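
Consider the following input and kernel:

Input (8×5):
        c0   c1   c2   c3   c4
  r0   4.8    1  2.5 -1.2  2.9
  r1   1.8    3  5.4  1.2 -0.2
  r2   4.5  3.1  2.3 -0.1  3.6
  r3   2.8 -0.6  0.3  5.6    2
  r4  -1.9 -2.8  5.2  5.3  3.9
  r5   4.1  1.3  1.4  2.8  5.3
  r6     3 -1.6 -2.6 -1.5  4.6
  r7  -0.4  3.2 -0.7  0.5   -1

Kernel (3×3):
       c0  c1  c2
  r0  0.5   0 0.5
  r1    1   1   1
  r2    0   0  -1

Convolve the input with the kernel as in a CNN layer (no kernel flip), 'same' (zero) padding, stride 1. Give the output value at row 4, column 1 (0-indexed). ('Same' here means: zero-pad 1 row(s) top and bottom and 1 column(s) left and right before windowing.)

The receptive field on the zero-padded input at this output position is [2.8 -0.6 0.3 / -1.9 -2.8 5.2 / 4.1 1.3 1.4]. Elementwise product with the kernel and sum: 2.8·0.5 + 0.3·0.5 + -1.9·1 + -2.8·1 + 5.2·1 + 1.4·-1.

0.65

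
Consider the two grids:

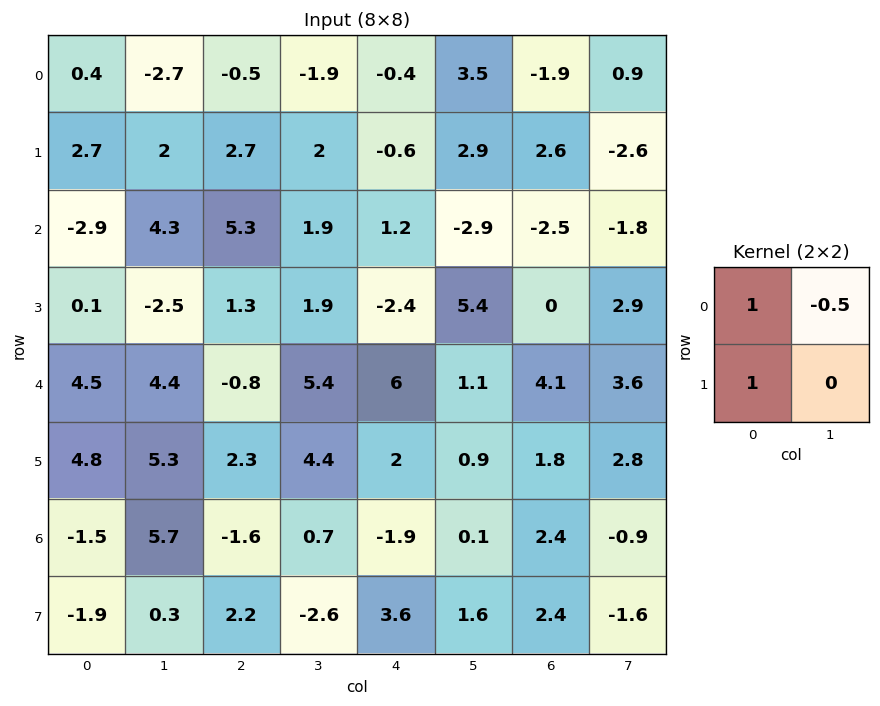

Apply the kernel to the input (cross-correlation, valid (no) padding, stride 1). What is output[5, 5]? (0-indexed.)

0.1

The receptive field on the input at this output position is [0.9 1.8 / 0.1 2.4]. Elementwise product with the kernel and sum: 0.9·1 + 1.8·-0.5 + 0.1·1.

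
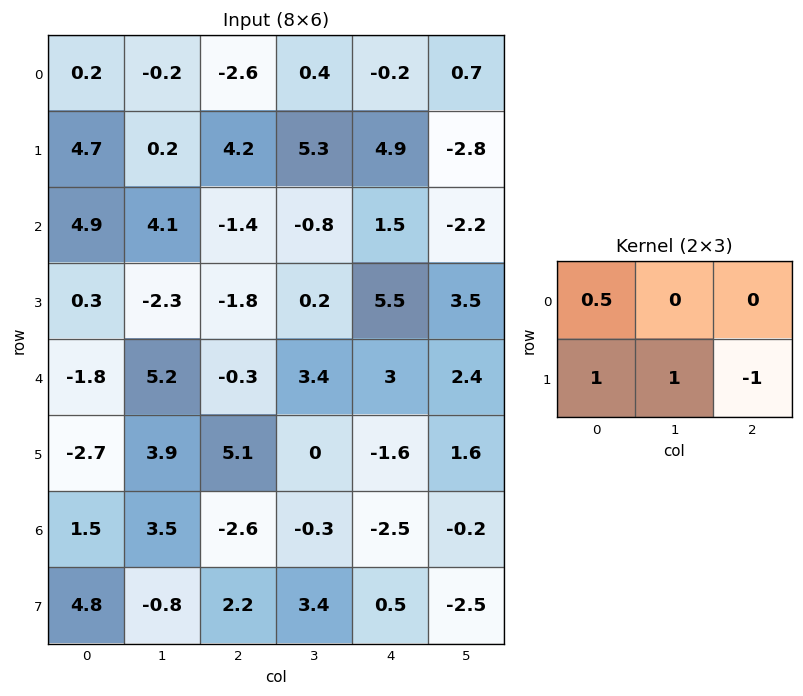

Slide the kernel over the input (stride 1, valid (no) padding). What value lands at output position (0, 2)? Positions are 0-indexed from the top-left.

The receptive field on the input at this output position is [-2.6 0.4 -0.2 / 4.2 5.3 4.9]. Elementwise product with the kernel and sum: -2.6·0.5 + 4.2·1 + 5.3·1 + 4.9·-1.

3.3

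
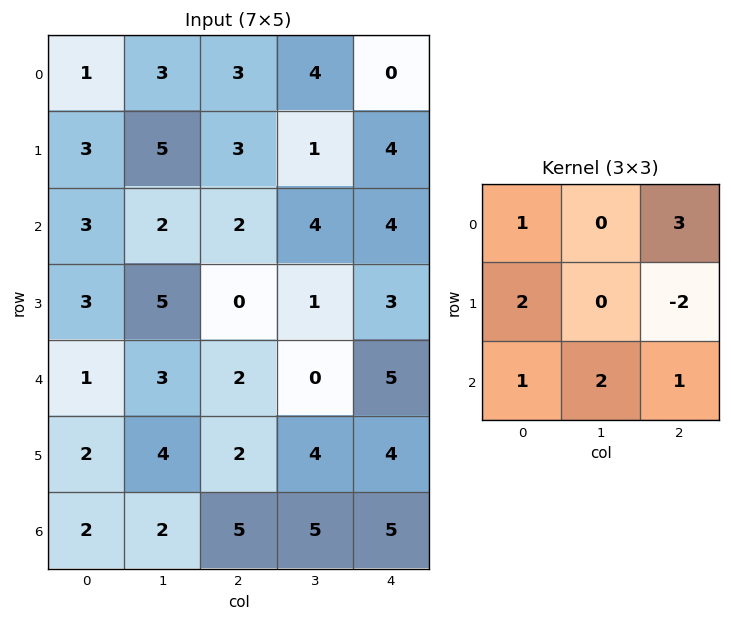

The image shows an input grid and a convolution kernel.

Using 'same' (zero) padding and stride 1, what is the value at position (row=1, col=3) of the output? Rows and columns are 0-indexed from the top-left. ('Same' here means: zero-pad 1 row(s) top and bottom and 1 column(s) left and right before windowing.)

The receptive field on the zero-padded input at this output position is [3 4 0 / 3 1 4 / 2 4 4]. Elementwise product with the kernel and sum: 3·1 + 0·3 + 3·2 + 4·-2 + 2·1 + 4·2 + 4·1.

15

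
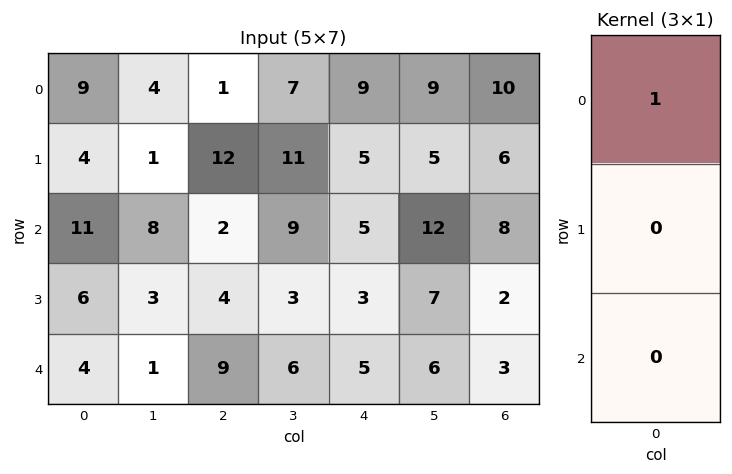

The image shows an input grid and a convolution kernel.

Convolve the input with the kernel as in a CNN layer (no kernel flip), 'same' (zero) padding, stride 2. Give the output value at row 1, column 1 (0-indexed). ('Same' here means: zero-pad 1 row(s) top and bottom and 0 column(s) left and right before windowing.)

12

The receptive field on the zero-padded input at this output position is [12 / 2 / 4]. Elementwise product with the kernel and sum: 12·1.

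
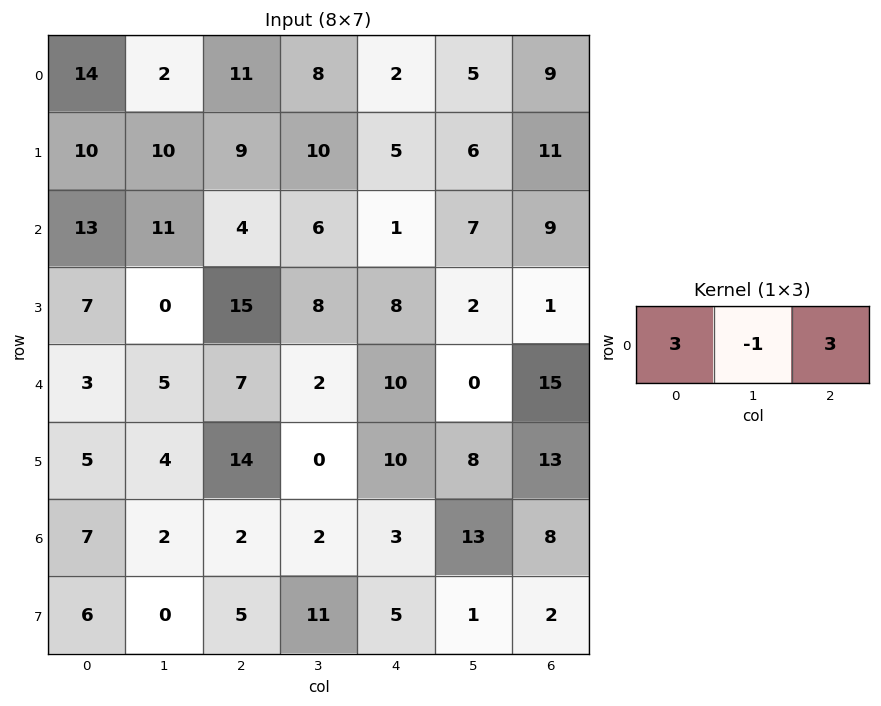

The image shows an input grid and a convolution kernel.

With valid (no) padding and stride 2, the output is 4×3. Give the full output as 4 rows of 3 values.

Output[0,0]: The receptive field on the input at this output position is [14 2 11]. Elementwise product with the kernel and sum: 14·3 + 2·-1 + 11·3.

73 31 28
40 9 23
25 49 75
25 13 20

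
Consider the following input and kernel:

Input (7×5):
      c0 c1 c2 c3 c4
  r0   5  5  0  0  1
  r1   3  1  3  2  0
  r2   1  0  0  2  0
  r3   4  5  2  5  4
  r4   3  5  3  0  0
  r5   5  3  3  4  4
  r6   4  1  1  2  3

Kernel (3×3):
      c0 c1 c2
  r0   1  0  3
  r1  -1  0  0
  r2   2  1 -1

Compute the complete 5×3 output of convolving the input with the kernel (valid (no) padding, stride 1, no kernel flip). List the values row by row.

4 2 2
22 14 8
5 14 4
17 20 17
15 3 1

Output[0,0]: The receptive field on the input at this output position is [5 5 0 / 3 1 3 / 1 0 0]. Elementwise product with the kernel and sum: 5·1 + 0·3 + 3·-1 + 1·2 + 0·1 + 0·-1.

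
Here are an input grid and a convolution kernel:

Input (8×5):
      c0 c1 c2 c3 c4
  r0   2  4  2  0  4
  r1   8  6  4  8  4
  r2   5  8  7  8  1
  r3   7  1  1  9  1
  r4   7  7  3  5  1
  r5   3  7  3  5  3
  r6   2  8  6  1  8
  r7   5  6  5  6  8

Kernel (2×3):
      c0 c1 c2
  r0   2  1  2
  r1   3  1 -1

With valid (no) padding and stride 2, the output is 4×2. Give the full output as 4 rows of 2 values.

Output[0,0]: The receptive field on the input at this output position is [2 4 2 / 8 6 4]. Elementwise product with the kernel and sum: 2·2 + 4·1 + 2·2 + 8·3 + 6·1 + 4·-1.

38 28
53 35
40 24
40 42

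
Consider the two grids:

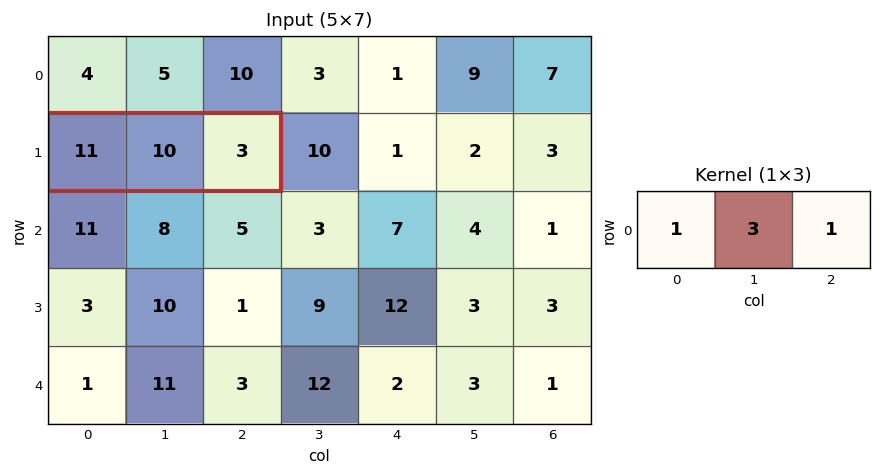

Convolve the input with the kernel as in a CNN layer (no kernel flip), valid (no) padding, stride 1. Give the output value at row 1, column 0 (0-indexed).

The receptive field on the input at this output position is [11 10 3]. Elementwise product with the kernel and sum: 11·1 + 10·3 + 3·1.

44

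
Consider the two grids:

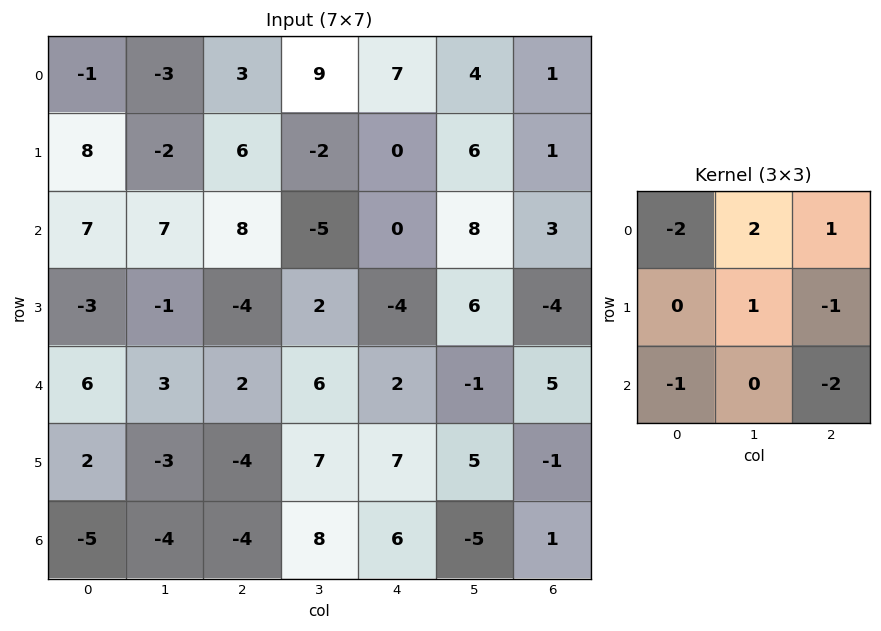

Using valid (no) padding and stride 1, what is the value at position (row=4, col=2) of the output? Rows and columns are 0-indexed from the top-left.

2

The receptive field on the input at this output position is [2 6 2 / -4 7 7 / -4 8 6]. Elementwise product with the kernel and sum: 2·-2 + 6·2 + 2·1 + 7·1 + 7·-1 + -4·-1 + 6·-2.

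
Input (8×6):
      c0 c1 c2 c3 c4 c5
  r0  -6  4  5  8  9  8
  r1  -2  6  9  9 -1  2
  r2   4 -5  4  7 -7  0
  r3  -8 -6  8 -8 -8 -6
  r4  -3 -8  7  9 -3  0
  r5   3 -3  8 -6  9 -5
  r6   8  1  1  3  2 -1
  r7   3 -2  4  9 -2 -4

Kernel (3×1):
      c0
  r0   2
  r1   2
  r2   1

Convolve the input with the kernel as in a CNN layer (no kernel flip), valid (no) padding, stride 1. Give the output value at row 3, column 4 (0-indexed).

-13

The receptive field on the input at this output position is [-8 / -3 / 9]. Elementwise product with the kernel and sum: -8·2 + -3·2 + 9·1.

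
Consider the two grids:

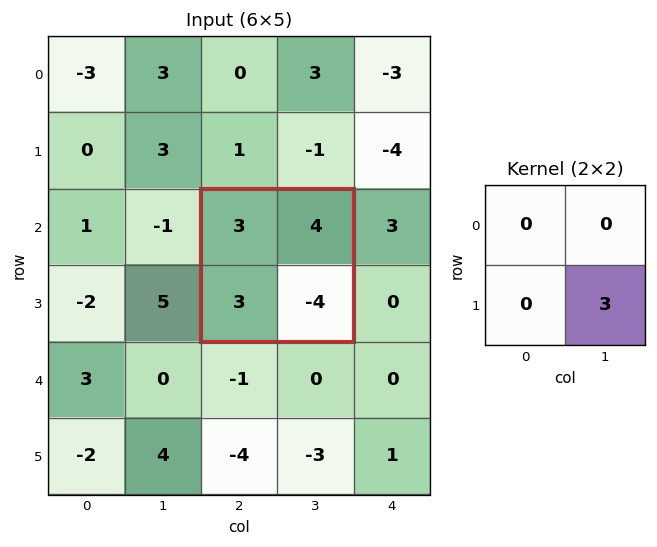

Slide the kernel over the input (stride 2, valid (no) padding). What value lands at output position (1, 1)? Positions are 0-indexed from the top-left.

-12

The receptive field on the input at this output position is [3 4 / 3 -4]. Elementwise product with the kernel and sum: -4·3.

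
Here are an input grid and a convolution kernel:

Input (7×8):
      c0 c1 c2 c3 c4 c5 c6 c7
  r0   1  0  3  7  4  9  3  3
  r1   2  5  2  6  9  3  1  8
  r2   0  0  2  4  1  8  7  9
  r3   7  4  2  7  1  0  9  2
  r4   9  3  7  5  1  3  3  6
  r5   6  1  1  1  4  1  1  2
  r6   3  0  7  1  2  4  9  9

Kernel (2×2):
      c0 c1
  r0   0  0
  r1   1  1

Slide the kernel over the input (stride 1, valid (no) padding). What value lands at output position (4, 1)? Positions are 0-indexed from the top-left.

2

The receptive field on the input at this output position is [3 7 / 1 1]. Elementwise product with the kernel and sum: 1·1 + 1·1.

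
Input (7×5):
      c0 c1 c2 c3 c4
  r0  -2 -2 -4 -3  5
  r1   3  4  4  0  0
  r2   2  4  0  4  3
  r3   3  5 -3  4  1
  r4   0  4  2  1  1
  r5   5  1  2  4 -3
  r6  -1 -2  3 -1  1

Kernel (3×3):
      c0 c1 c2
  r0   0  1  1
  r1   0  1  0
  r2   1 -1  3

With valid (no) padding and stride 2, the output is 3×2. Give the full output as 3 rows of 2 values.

-4 7
11 15
17 13

Output[0,0]: The receptive field on the input at this output position is [-2 -2 -4 / 3 4 4 / 2 4 0]. Elementwise product with the kernel and sum: -2·1 + -4·1 + 4·1 + 2·1 + 4·-1 + 0·3.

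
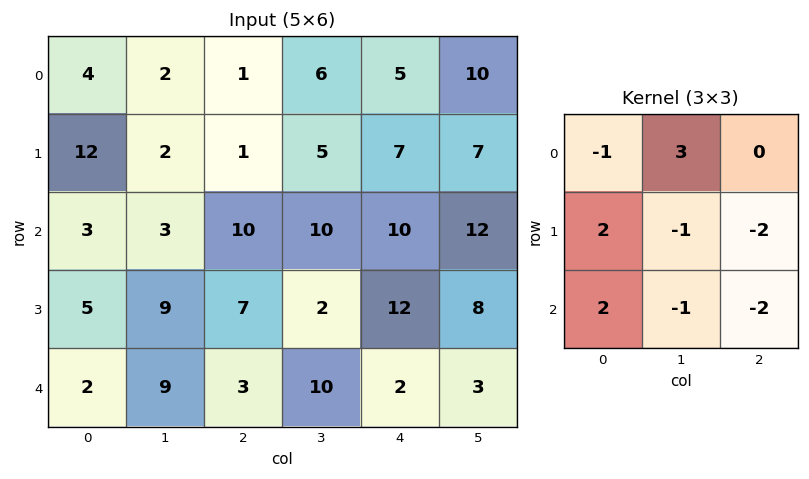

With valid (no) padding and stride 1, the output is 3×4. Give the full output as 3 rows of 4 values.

5 -30 -10 -16
-36 -16 -8 -22
-18 29 0 8

Output[0,0]: The receptive field on the input at this output position is [4 2 1 / 12 2 1 / 3 3 10]. Elementwise product with the kernel and sum: 4·-1 + 2·3 + 12·2 + 2·-1 + 1·-2 + 3·2 + 3·-1 + 10·-2.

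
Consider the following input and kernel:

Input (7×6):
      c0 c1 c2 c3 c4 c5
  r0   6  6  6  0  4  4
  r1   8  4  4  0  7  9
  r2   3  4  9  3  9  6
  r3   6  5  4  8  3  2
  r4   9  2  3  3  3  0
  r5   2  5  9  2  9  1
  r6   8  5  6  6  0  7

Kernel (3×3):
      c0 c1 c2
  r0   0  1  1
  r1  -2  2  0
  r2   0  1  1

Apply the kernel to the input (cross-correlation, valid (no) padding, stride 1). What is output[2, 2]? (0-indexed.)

The receptive field on the input at this output position is [9 3 9 / 4 8 3 / 3 3 3]. Elementwise product with the kernel and sum: 3·1 + 9·1 + 4·-2 + 8·2 + 3·1 + 3·1.

26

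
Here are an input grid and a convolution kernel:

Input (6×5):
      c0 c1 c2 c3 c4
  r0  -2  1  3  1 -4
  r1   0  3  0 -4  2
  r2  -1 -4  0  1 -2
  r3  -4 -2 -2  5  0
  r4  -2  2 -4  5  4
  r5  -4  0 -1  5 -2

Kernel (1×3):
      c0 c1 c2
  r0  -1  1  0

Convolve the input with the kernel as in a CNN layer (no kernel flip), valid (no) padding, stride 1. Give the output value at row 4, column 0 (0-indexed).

4

The receptive field on the input at this output position is [-2 2 -4]. Elementwise product with the kernel and sum: -2·-1 + 2·1.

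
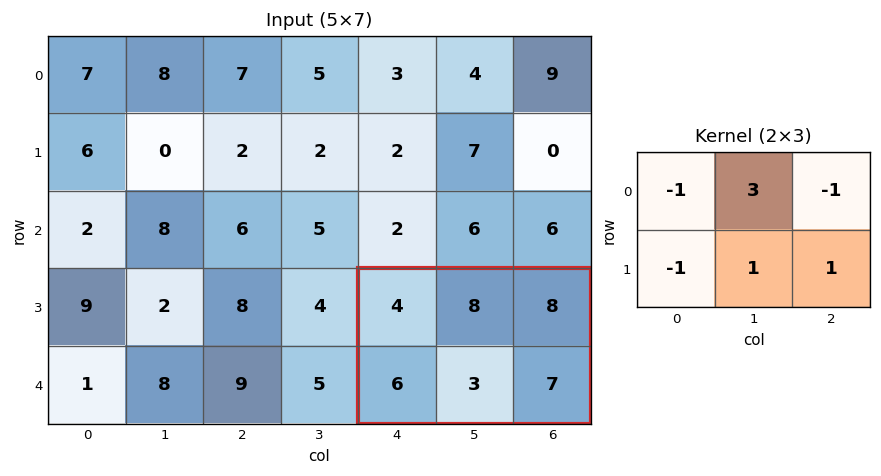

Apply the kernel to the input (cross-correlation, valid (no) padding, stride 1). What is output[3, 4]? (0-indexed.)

The receptive field on the input at this output position is [4 8 8 / 6 3 7]. Elementwise product with the kernel and sum: 4·-1 + 8·3 + 8·-1 + 6·-1 + 3·1 + 7·1.

16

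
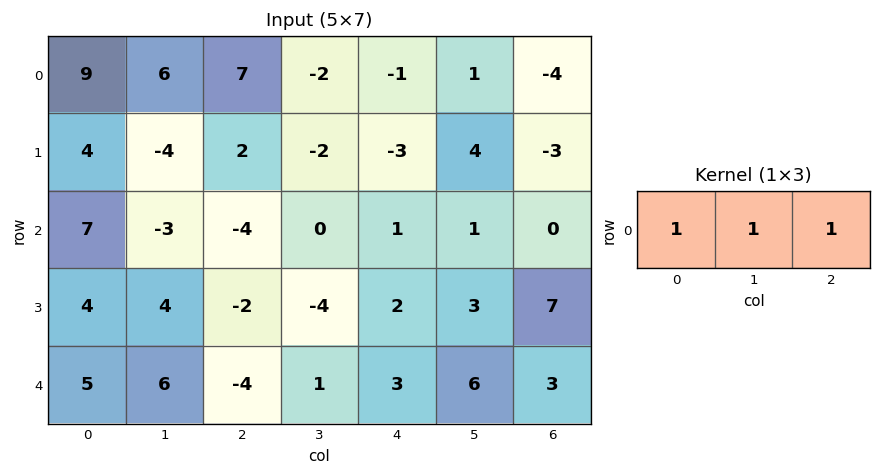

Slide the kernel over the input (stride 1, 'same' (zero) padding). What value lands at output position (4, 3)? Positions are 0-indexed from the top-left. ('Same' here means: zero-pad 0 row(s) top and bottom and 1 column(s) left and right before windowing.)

The receptive field on the zero-padded input at this output position is [-4 1 3]. Elementwise product with the kernel and sum: -4·1 + 1·1 + 3·1.

0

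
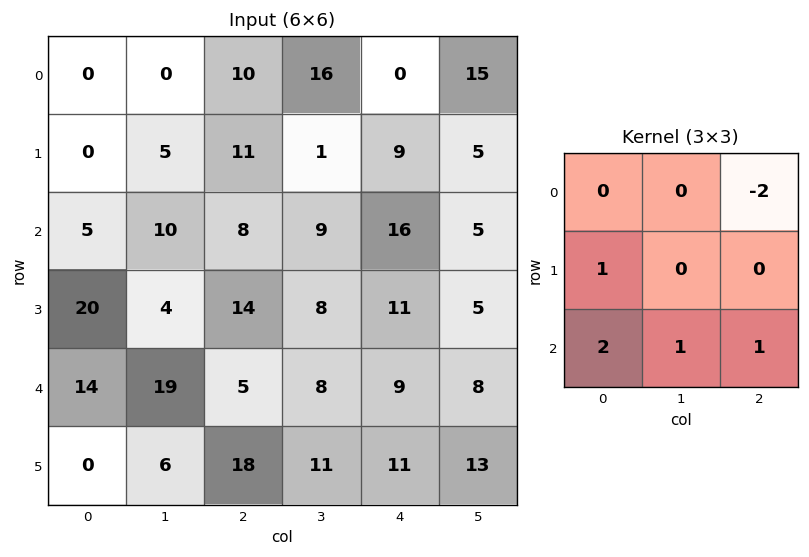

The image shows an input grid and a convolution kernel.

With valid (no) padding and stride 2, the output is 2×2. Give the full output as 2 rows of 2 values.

8 52
56 9

Output[0,0]: The receptive field on the input at this output position is [0 0 10 / 0 5 11 / 5 10 8]. Elementwise product with the kernel and sum: 10·-2 + 0·1 + 5·2 + 10·1 + 8·1.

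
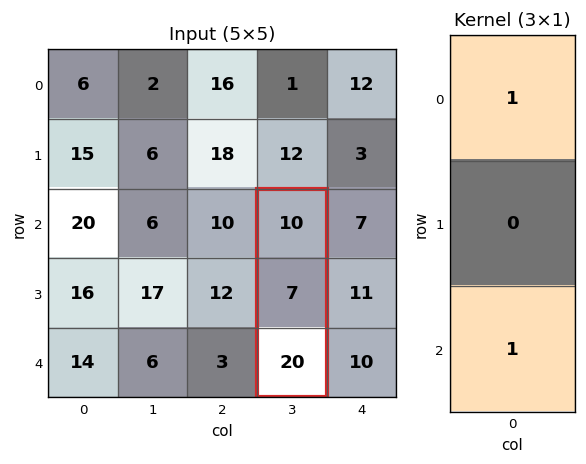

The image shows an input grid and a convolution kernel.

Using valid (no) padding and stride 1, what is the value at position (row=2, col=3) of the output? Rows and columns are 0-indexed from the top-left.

The receptive field on the input at this output position is [10 / 7 / 20]. Elementwise product with the kernel and sum: 10·1 + 20·1.

30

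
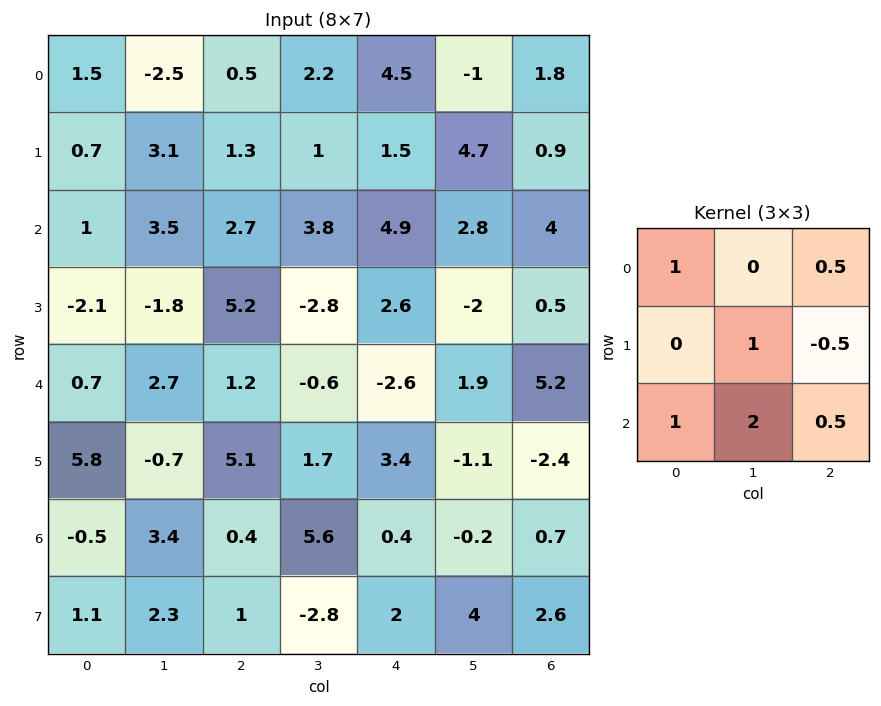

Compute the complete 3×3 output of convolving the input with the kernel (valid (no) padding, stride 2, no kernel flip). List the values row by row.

13.55 15.75 22.15
4.65 -0.25 8.45
4.55 11.7 0.45

Output[0,0]: The receptive field on the input at this output position is [1.5 -2.5 0.5 / 0.7 3.1 1.3 / 1 3.5 2.7]. Elementwise product with the kernel and sum: 1.5·1 + 0.5·0.5 + 3.1·1 + 1.3·-0.5 + 1·1 + 3.5·2 + 2.7·0.5.
Output[0,1]: The receptive field on the input at this output position is [0.5 2.2 4.5 / 1.3 1 1.5 / 2.7 3.8 4.9]. Elementwise product with the kernel and sum: 0.5·1 + 4.5·0.5 + 1·1 + 1.5·-0.5 + 2.7·1 + 3.8·2 + 4.9·0.5.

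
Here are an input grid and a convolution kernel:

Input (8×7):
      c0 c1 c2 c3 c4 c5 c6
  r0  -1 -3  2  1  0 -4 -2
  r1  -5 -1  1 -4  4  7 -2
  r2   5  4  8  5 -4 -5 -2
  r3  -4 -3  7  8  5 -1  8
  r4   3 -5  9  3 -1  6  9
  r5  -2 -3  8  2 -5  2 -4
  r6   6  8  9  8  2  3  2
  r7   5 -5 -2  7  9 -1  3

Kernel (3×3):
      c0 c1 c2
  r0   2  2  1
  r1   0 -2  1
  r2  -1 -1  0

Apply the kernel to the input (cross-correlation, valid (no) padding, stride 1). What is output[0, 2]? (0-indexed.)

5

The receptive field on the input at this output position is [2 1 0 / 1 -4 4 / 8 5 -4]. Elementwise product with the kernel and sum: 2·2 + 1·2 + 0·1 + -4·-2 + 4·1 + 8·-1 + 5·-1.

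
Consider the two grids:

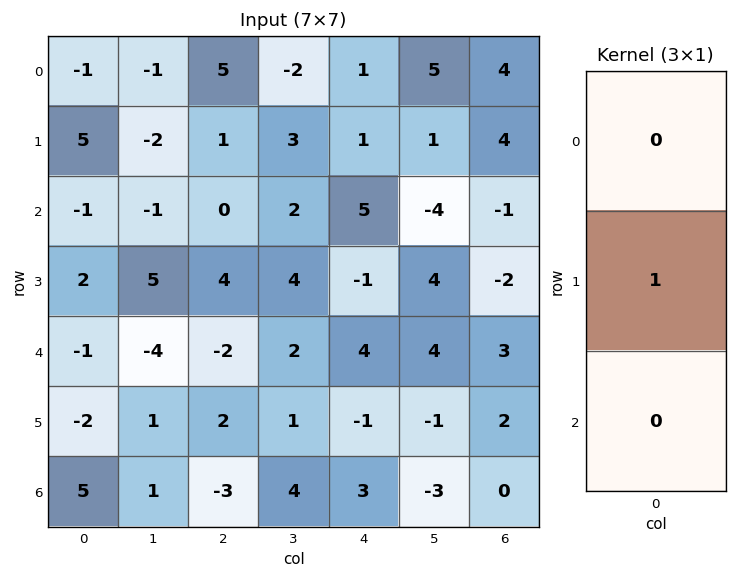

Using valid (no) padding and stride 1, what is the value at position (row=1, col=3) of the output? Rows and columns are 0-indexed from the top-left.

2

The receptive field on the input at this output position is [3 / 2 / 4]. Elementwise product with the kernel and sum: 2·1.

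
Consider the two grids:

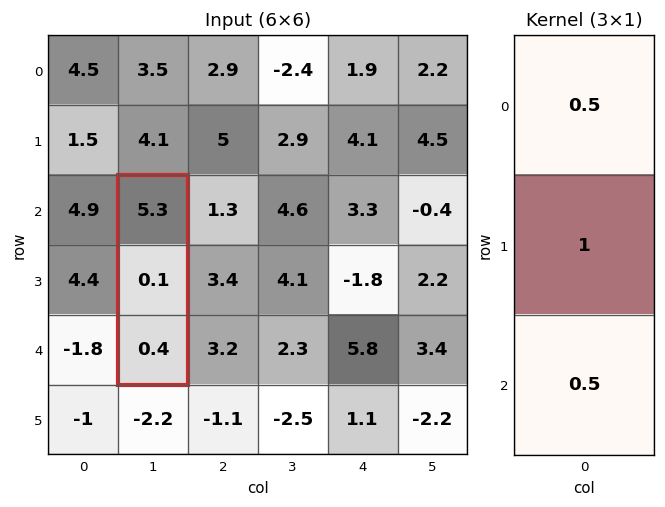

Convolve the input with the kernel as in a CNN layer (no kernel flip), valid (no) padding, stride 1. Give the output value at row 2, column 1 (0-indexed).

2.95

The receptive field on the input at this output position is [5.3 / 0.1 / 0.4]. Elementwise product with the kernel and sum: 5.3·0.5 + 0.1·1 + 0.4·0.5.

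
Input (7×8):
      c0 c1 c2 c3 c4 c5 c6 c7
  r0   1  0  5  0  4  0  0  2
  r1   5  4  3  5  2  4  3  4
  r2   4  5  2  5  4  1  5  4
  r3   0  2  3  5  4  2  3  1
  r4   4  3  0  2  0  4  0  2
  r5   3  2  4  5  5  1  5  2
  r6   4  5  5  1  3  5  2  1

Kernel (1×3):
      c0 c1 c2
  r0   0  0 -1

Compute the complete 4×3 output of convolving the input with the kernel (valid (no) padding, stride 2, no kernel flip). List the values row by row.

-5 -4 0
-2 -4 -5
0 0 0
-5 -3 -2

Output[0,0]: The receptive field on the input at this output position is [1 0 5]. Elementwise product with the kernel and sum: 5·-1.
Output[0,1]: The receptive field on the input at this output position is [5 0 4]. Elementwise product with the kernel and sum: 4·-1.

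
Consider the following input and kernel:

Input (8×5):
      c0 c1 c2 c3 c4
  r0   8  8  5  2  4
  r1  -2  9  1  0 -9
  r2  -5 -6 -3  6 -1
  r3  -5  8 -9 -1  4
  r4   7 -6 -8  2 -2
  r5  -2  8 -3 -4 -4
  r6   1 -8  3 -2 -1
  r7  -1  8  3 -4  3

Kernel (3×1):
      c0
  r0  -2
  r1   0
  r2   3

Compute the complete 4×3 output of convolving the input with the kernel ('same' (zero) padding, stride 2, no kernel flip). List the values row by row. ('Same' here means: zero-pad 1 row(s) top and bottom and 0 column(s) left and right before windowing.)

Output[0,0]: The receptive field on the zero-padded input at this output position is [0 / 8 / -2]. Elementwise product with the kernel and sum: 0·-2 + -2·3.

-6 3 -27
-11 -29 30
4 9 -20
1 15 17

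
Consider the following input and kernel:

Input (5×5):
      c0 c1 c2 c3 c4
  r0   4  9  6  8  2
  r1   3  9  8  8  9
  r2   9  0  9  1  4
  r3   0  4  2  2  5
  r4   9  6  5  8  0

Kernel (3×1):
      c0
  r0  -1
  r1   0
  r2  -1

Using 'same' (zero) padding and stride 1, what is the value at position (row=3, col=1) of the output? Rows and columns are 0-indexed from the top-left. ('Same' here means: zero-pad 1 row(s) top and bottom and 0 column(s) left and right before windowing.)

-6

The receptive field on the zero-padded input at this output position is [0 / 4 / 6]. Elementwise product with the kernel and sum: 0·-1 + 6·-1.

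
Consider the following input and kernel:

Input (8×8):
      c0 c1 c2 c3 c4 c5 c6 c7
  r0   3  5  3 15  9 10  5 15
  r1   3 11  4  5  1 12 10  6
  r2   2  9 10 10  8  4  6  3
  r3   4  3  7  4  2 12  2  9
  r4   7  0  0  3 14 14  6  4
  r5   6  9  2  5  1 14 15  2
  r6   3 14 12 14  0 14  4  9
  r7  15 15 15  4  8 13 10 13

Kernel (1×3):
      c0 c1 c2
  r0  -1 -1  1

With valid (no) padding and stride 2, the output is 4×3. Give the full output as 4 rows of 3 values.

-5 -9 -14
-1 -12 -6
-7 11 -22
-5 -26 -10

Output[0,0]: The receptive field on the input at this output position is [3 5 3]. Elementwise product with the kernel and sum: 3·-1 + 5·-1 + 3·1.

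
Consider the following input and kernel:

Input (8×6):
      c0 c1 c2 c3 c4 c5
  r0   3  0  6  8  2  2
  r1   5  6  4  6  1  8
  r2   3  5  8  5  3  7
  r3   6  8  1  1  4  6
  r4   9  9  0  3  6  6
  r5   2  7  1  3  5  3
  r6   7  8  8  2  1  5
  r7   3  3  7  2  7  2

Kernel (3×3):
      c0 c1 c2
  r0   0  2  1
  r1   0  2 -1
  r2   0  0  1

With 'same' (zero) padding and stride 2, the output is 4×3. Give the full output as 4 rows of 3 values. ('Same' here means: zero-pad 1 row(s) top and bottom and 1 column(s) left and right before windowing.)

12 10 10
25 26 15
36 3 23
20 21 12

Output[0,0]: The receptive field on the zero-padded input at this output position is [0 0 0 / 0 3 0 / 0 5 6]. Elementwise product with the kernel and sum: 0·2 + 0·1 + 3·2 + 0·-1 + 6·1.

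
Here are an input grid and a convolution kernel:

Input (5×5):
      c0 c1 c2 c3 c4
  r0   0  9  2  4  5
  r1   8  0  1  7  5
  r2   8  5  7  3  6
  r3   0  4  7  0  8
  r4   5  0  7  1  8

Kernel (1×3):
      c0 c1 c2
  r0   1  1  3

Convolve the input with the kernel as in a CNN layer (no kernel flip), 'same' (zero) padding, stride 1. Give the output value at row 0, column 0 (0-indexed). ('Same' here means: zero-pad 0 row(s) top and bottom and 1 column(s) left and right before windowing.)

27

The receptive field on the zero-padded input at this output position is [0 0 9]. Elementwise product with the kernel and sum: 0·1 + 0·1 + 9·3.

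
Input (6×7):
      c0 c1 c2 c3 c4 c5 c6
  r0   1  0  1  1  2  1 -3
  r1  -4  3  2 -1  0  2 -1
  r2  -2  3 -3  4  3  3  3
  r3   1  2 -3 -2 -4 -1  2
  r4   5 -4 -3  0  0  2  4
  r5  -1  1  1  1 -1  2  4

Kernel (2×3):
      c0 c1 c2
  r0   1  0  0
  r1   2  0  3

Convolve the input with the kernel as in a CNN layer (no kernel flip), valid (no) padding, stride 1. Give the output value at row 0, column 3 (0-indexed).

The receptive field on the input at this output position is [1 2 1 / -1 0 2]. Elementwise product with the kernel and sum: 1·1 + -1·2 + 2·3.

5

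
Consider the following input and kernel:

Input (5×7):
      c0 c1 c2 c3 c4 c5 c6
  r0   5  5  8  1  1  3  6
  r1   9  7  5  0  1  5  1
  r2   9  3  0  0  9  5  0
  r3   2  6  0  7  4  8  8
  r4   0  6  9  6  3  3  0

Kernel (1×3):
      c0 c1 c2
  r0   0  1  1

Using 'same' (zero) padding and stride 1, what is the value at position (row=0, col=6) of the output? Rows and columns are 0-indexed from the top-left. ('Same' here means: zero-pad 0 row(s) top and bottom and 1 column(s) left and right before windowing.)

6

The receptive field on the zero-padded input at this output position is [3 6 0]. Elementwise product with the kernel and sum: 6·1 + 0·1.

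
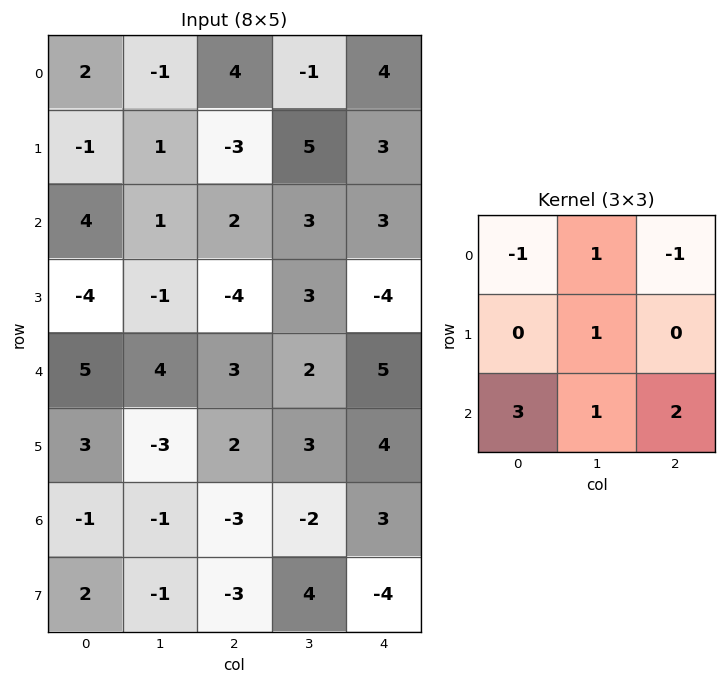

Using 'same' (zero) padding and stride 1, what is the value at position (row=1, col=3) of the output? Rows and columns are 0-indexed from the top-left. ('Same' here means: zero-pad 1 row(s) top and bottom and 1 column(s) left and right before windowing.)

The receptive field on the zero-padded input at this output position is [4 -1 4 / -3 5 3 / 2 3 3]. Elementwise product with the kernel and sum: 4·-1 + -1·1 + 4·-1 + 5·1 + 2·3 + 3·1 + 3·2.

11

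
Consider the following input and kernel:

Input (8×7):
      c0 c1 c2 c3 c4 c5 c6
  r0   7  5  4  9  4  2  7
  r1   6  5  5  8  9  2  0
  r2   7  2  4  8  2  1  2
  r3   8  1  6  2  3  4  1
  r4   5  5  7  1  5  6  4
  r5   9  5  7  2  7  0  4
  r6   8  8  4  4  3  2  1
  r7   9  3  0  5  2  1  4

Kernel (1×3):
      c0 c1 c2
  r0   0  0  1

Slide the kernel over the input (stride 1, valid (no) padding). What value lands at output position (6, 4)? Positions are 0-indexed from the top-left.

1

The receptive field on the input at this output position is [3 2 1]. Elementwise product with the kernel and sum: 1·1.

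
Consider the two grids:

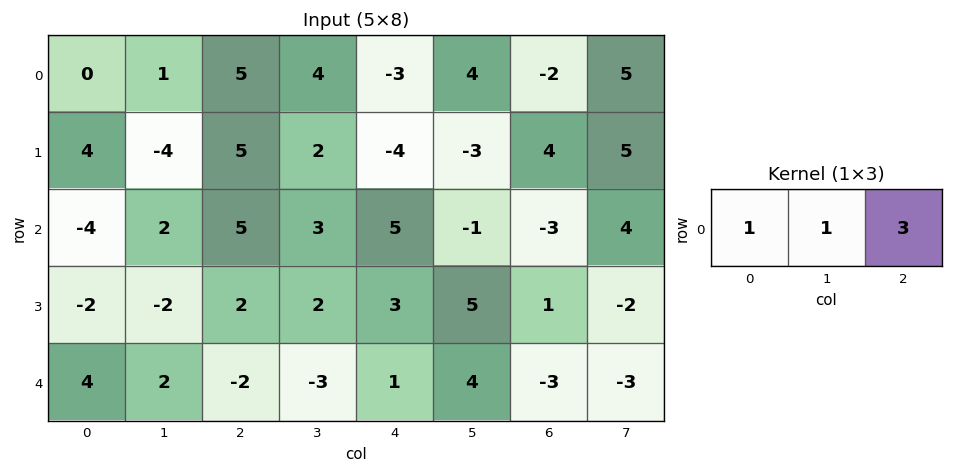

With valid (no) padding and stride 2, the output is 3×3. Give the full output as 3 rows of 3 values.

Output[0,0]: The receptive field on the input at this output position is [0 1 5]. Elementwise product with the kernel and sum: 0·1 + 1·1 + 5·3.
Output[0,1]: The receptive field on the input at this output position is [5 4 -3]. Elementwise product with the kernel and sum: 5·1 + 4·1 + -3·3.

16 0 -5
13 23 -5
0 -2 -4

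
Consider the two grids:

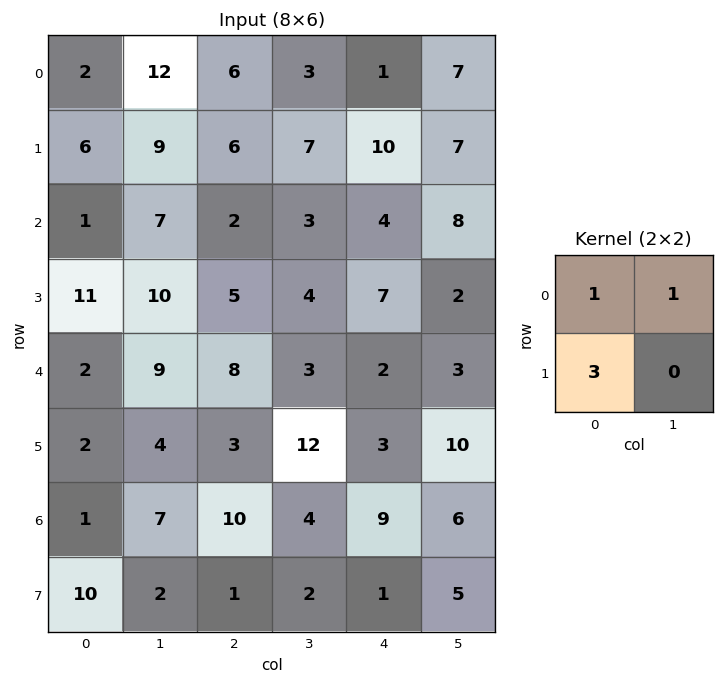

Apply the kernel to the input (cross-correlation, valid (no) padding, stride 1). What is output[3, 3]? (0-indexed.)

The receptive field on the input at this output position is [4 7 / 3 2]. Elementwise product with the kernel and sum: 4·1 + 7·1 + 3·3.

20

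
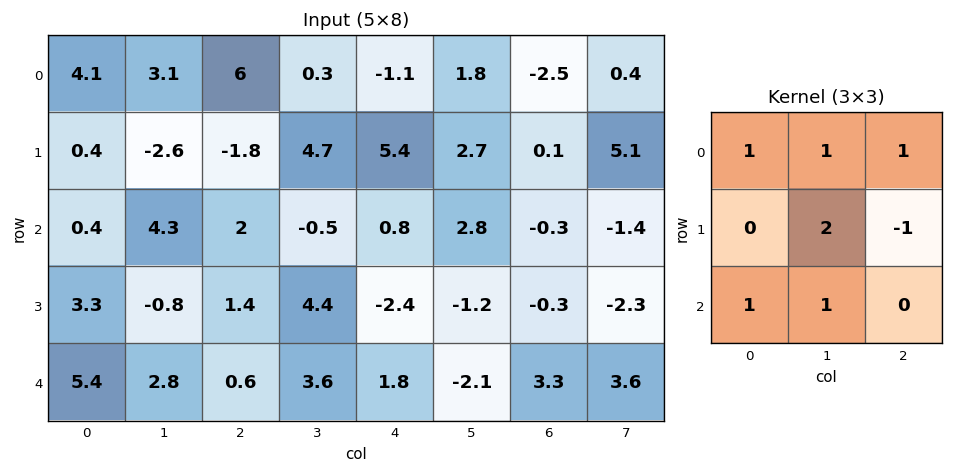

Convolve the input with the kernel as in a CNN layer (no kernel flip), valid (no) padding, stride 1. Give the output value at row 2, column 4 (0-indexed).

The receptive field on the input at this output position is [0.8 2.8 -0.3 / -2.4 -1.2 -0.3 / 1.8 -2.1 3.3]. Elementwise product with the kernel and sum: 0.8·1 + 2.8·1 + -0.3·1 + -1.2·2 + -0.3·-1 + 1.8·1 + -2.1·1.

0.9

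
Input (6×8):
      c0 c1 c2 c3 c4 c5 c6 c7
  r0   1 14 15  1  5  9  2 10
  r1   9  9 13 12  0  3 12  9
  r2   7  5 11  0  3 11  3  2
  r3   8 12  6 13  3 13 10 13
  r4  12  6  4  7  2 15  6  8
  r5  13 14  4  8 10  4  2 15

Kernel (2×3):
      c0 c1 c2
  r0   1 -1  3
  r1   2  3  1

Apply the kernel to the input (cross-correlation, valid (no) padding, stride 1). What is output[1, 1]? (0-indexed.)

The receptive field on the input at this output position is [9 13 12 / 5 11 0]. Elementwise product with the kernel and sum: 9·1 + 13·-1 + 12·3 + 5·2 + 11·3 + 0·1.

75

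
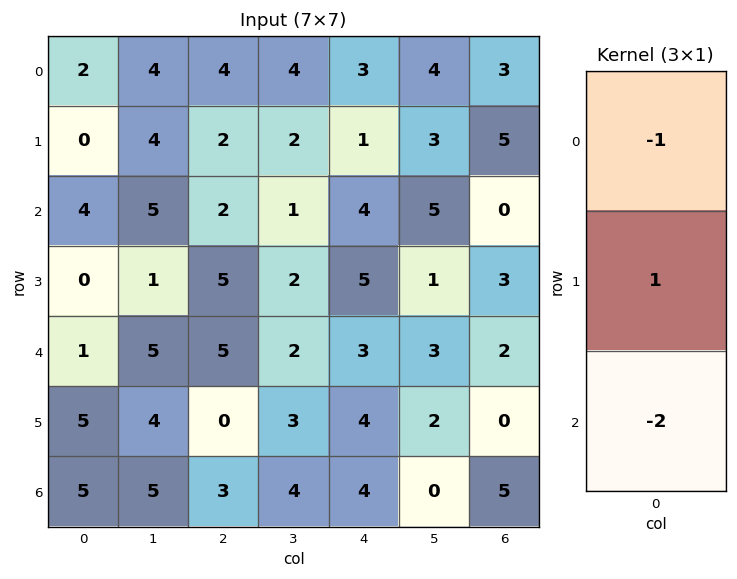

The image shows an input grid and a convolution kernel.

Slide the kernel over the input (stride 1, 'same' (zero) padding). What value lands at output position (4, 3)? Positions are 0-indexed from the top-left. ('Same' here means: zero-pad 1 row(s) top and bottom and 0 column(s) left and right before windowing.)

The receptive field on the zero-padded input at this output position is [2 / 2 / 3]. Elementwise product with the kernel and sum: 2·-1 + 2·1 + 3·-2.

-6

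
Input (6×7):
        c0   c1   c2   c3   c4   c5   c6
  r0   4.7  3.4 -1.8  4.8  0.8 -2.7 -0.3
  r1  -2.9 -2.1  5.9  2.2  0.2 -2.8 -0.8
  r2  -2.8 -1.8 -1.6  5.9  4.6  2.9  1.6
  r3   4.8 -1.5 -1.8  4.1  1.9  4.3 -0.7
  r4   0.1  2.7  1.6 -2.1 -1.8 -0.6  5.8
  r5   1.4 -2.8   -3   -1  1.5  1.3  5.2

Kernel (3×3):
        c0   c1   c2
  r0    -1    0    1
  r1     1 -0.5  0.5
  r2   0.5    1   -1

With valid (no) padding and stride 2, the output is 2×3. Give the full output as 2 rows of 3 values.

-7 8 3.7
7 3.8 -10.9

Output[0,0]: The receptive field on the input at this output position is [4.7 3.4 -1.8 / -2.9 -2.1 5.9 / -2.8 -1.8 -1.6]. Elementwise product with the kernel and sum: 4.7·-1 + -1.8·1 + -2.9·1 + -2.1·-0.5 + 5.9·0.5 + -2.8·0.5 + -1.8·1 + -1.6·-1.
Output[0,1]: The receptive field on the input at this output position is [-1.8 4.8 0.8 / 5.9 2.2 0.2 / -1.6 5.9 4.6]. Elementwise product with the kernel and sum: -1.8·-1 + 0.8·1 + 5.9·1 + 2.2·-0.5 + 0.2·0.5 + -1.6·0.5 + 5.9·1 + 4.6·-1.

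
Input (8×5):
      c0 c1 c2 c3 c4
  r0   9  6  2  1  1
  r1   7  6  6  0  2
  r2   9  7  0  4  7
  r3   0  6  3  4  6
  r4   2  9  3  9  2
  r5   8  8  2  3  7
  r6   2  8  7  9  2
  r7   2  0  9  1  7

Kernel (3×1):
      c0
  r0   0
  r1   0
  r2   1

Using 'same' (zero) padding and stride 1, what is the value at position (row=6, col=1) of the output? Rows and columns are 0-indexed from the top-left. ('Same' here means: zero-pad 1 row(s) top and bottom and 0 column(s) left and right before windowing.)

The receptive field on the zero-padded input at this output position is [8 / 8 / 0]. Elementwise product with the kernel and sum: 0·1.

0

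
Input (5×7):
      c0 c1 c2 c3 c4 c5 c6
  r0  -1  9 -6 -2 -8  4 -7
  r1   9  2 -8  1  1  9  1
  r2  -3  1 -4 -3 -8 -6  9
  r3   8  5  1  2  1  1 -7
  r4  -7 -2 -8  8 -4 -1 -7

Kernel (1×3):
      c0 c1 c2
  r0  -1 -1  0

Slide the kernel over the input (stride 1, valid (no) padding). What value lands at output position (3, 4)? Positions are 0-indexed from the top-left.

The receptive field on the input at this output position is [1 1 -7]. Elementwise product with the kernel and sum: 1·-1 + 1·-1.

-2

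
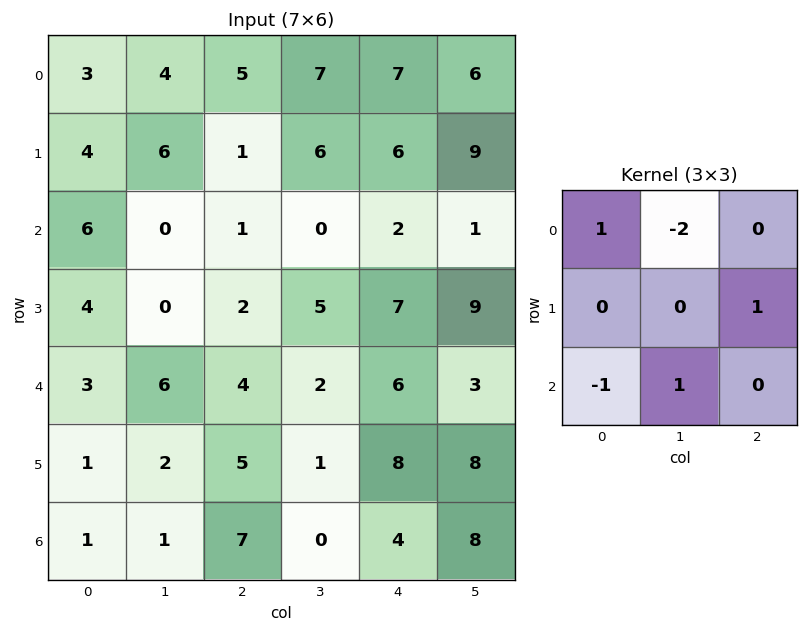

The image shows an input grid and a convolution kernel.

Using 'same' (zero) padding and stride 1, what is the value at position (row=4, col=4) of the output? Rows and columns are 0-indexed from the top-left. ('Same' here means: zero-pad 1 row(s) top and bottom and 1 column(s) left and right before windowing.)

1

The receptive field on the zero-padded input at this output position is [5 7 9 / 2 6 3 / 1 8 8]. Elementwise product with the kernel and sum: 5·1 + 7·-2 + 3·1 + 1·-1 + 8·1.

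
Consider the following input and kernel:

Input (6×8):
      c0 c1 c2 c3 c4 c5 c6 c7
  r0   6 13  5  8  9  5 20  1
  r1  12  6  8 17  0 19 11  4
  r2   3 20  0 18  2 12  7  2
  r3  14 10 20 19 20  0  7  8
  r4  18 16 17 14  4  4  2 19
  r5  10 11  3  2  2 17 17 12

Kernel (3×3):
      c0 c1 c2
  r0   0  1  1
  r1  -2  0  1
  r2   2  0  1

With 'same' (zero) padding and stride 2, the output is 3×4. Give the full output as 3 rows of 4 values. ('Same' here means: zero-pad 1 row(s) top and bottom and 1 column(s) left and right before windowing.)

Output[0,0]: The receptive field on the zero-padded input at this output position is [0 0 0 / 0 6 13 / 0 12 6]. Elementwise product with the kernel and sum: 0·1 + 0·1 + 0·-2 + 13·1 + 0·2 + 6·1.
Output[0,1]: The receptive field on the zero-padded input at this output position is [0 0 0 / 13 5 8 / 6 8 17]. Elementwise product with the kernel and sum: 0·1 + 0·1 + 13·-2 + 8·1 + 6·2 + 17·1.

19 11 42 33
48 42 33 1
51 45 17 72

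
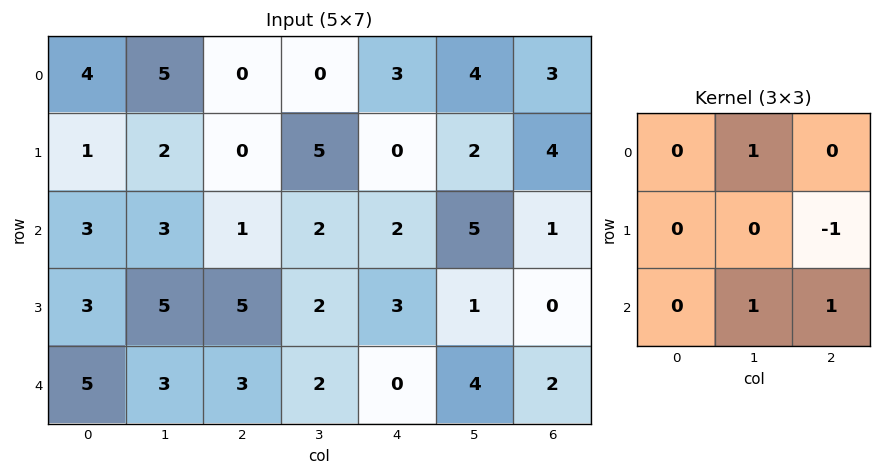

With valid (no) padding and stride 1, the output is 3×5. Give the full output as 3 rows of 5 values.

9 -2 4 8 6
11 5 8 -1 2
4 4 1 5 11

Output[0,0]: The receptive field on the input at this output position is [4 5 0 / 1 2 0 / 3 3 1]. Elementwise product with the kernel and sum: 5·1 + 0·-1 + 3·1 + 1·1.
Output[0,1]: The receptive field on the input at this output position is [5 0 0 / 2 0 5 / 3 1 2]. Elementwise product with the kernel and sum: 0·1 + 5·-1 + 1·1 + 2·1.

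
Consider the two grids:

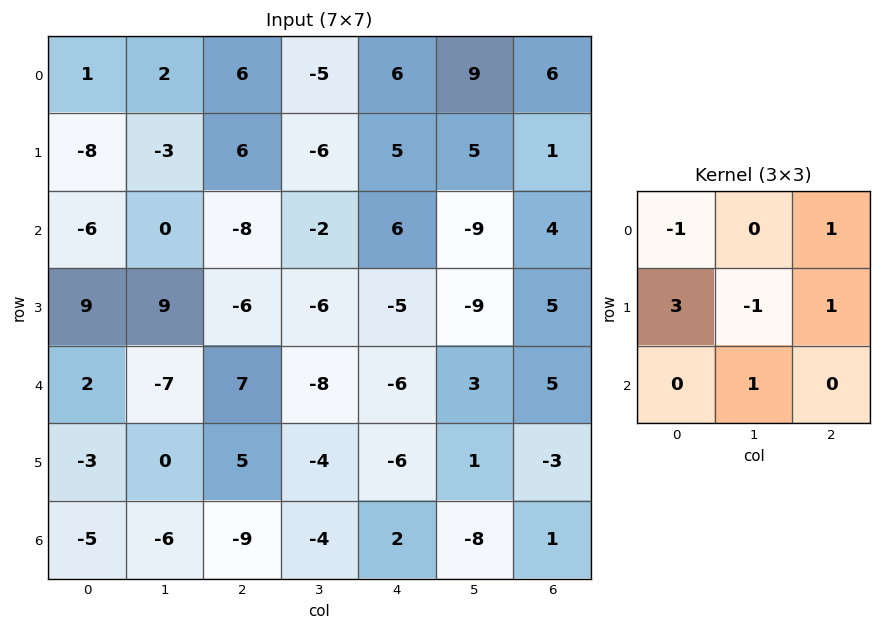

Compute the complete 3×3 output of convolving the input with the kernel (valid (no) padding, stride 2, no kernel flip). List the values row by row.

Output[0,0]: The receptive field on the input at this output position is [1 2 6 / -8 -3 6 / -6 0 -8]. Elementwise product with the kernel and sum: 1·-1 + 6·1 + -8·3 + -3·-1 + 6·1 + 0·1.
Output[0,1]: The receptive field on the input at this output position is [6 -5 6 / 6 -6 5 / -8 -2 6]. Elementwise product with the kernel and sum: 6·-1 + 6·1 + 6·3 + -6·-1 + 5·1 + -2·1.

-10 27 2
3 -11 0
-5 -4 -19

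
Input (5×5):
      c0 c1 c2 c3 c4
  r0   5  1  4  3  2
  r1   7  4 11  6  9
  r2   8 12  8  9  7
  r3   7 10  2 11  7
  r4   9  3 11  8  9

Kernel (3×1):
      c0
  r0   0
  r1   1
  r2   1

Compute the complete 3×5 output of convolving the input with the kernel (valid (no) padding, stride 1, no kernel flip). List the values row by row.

15 16 19 15 16
15 22 10 20 14
16 13 13 19 16

Output[0,0]: The receptive field on the input at this output position is [5 / 7 / 8]. Elementwise product with the kernel and sum: 7·1 + 8·1.
Output[0,1]: The receptive field on the input at this output position is [1 / 4 / 12]. Elementwise product with the kernel and sum: 4·1 + 12·1.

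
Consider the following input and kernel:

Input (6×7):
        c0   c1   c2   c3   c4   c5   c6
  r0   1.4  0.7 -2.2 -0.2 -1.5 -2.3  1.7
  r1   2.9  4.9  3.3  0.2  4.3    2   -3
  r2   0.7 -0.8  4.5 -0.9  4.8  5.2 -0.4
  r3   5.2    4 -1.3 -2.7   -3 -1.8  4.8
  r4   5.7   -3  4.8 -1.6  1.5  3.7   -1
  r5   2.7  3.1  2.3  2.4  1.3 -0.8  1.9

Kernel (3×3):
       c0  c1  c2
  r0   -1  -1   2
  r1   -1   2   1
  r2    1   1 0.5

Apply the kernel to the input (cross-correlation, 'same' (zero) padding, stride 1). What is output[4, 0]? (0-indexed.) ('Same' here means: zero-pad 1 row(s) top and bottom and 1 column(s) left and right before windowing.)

15.45

The receptive field on the zero-padded input at this output position is [0 5.2 4 / 0 5.7 -3 / 0 2.7 3.1]. Elementwise product with the kernel and sum: 0·-1 + 5.2·-1 + 4·2 + 0·-1 + 5.7·2 + -3·1 + 0·1 + 2.7·1 + 3.1·0.5.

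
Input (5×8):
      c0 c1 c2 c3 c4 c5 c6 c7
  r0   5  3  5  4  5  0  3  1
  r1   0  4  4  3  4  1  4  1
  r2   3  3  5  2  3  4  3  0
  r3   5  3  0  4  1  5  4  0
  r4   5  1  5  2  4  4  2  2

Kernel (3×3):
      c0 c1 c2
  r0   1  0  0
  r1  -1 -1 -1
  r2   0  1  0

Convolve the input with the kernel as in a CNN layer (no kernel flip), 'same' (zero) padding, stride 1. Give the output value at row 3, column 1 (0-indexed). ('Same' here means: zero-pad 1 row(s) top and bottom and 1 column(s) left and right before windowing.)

-4

The receptive field on the zero-padded input at this output position is [3 3 5 / 5 3 0 / 5 1 5]. Elementwise product with the kernel and sum: 3·1 + 5·-1 + 3·-1 + 0·-1 + 1·1.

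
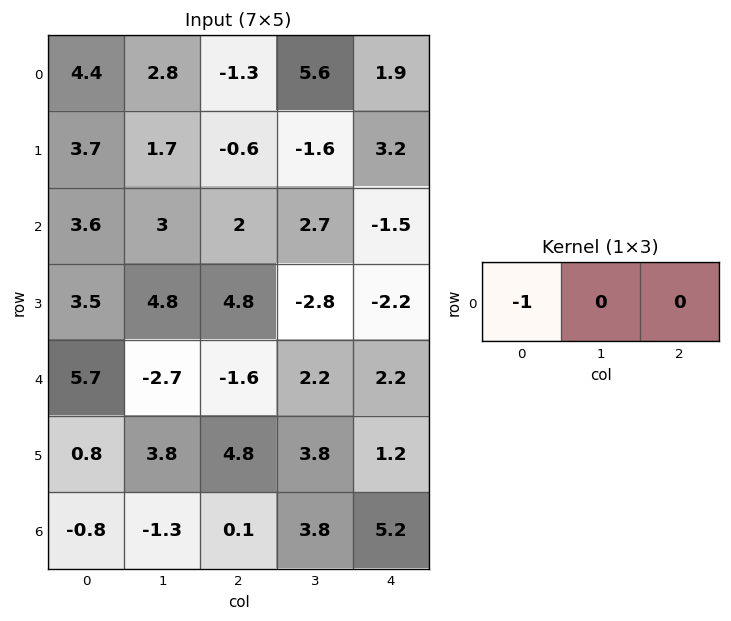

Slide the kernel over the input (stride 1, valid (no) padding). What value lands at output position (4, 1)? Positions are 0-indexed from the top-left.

The receptive field on the input at this output position is [-2.7 -1.6 2.2]. Elementwise product with the kernel and sum: -2.7·-1.

2.7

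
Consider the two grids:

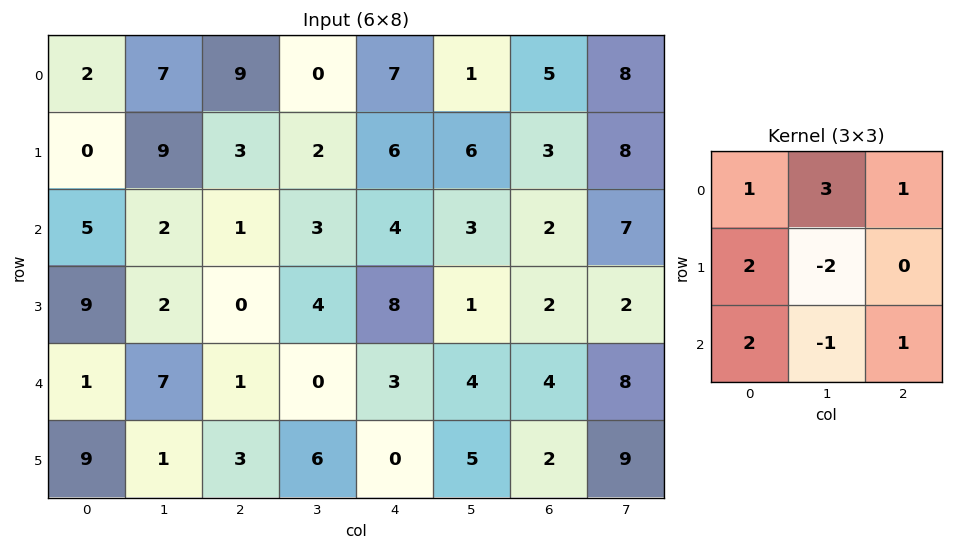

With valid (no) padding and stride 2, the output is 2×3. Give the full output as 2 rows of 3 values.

Output[0,0]: The receptive field on the input at this output position is [2 7 9 / 0 9 3 / 5 2 1]. Elementwise product with the kernel and sum: 2·1 + 7·3 + 9·1 + 0·2 + 9·-2 + 5·2 + 2·-1 + 1·1.

23 21 22
22 11 35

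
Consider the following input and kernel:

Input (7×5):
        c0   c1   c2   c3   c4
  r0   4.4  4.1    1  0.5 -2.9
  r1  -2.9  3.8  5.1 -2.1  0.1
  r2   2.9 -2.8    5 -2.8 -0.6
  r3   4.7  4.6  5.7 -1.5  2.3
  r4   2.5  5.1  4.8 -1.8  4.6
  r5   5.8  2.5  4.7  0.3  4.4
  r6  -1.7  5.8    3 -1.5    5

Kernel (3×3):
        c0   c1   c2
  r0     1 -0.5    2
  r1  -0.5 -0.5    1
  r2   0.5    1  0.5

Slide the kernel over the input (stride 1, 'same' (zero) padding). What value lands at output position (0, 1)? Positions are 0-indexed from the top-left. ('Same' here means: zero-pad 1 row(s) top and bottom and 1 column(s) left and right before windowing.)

1.65

The receptive field on the zero-padded input at this output position is [0 0 0 / 4.4 4.1 1 / -2.9 3.8 5.1]. Elementwise product with the kernel and sum: 0·1 + 0·-0.5 + 0·2 + 4.4·-0.5 + 4.1·-0.5 + 1·1 + -2.9·0.5 + 3.8·1 + 5.1·0.5.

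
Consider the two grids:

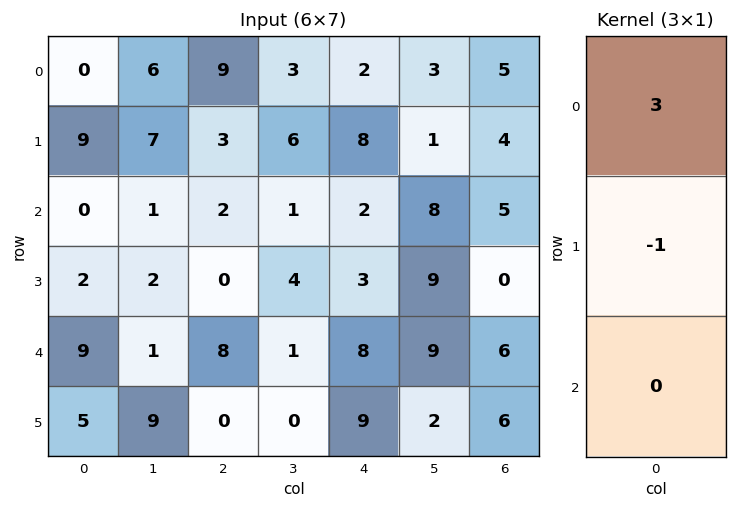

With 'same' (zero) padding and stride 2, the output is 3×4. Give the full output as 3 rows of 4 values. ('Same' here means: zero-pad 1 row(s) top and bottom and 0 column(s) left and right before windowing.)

0 -9 -2 -5
27 7 22 7
-3 -8 1 -6

Output[0,0]: The receptive field on the zero-padded input at this output position is [0 / 0 / 9]. Elementwise product with the kernel and sum: 0·3 + 0·-1.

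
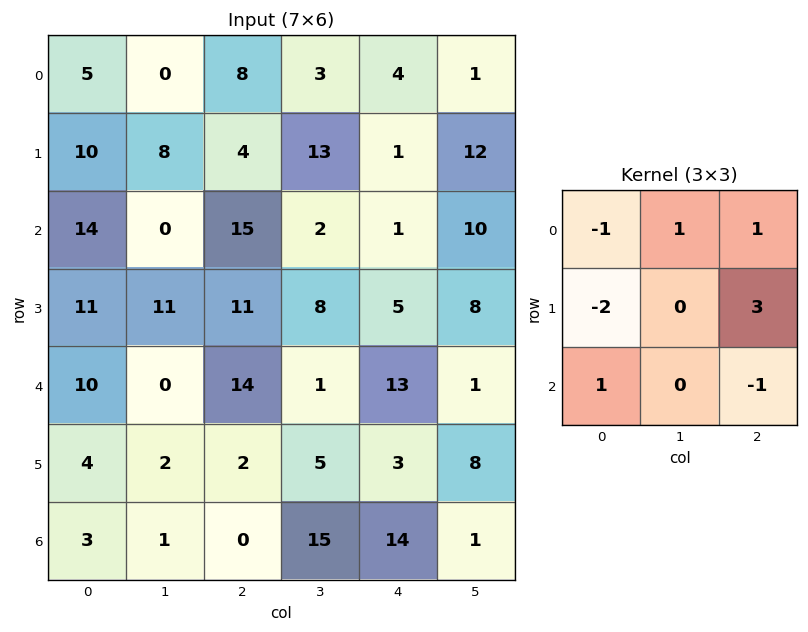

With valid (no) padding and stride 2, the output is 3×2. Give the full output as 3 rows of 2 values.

Output[0,0]: The receptive field on the input at this output position is [5 0 8 / 10 8 4 / 14 0 15]. Elementwise product with the kernel and sum: 5·-1 + 0·1 + 8·1 + 10·-2 + 4·3 + 14·1 + 15·-1.
Output[0,1]: The receptive field on the input at this output position is [8 3 4 / 4 13 1 / 15 2 1]. Elementwise product with the kernel and sum: 8·-1 + 3·1 + 4·1 + 4·-2 + 1·3 + 15·1 + 1·-1.

-6 8
8 -18
5 -9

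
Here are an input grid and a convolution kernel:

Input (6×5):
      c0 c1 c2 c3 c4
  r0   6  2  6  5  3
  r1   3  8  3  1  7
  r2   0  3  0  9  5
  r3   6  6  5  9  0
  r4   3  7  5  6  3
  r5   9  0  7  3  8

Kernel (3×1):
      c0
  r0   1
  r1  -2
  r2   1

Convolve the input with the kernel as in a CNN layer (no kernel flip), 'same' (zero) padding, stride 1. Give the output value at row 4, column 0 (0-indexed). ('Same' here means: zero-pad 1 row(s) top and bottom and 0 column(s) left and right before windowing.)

9

The receptive field on the zero-padded input at this output position is [6 / 3 / 9]. Elementwise product with the kernel and sum: 6·1 + 3·-2 + 9·1.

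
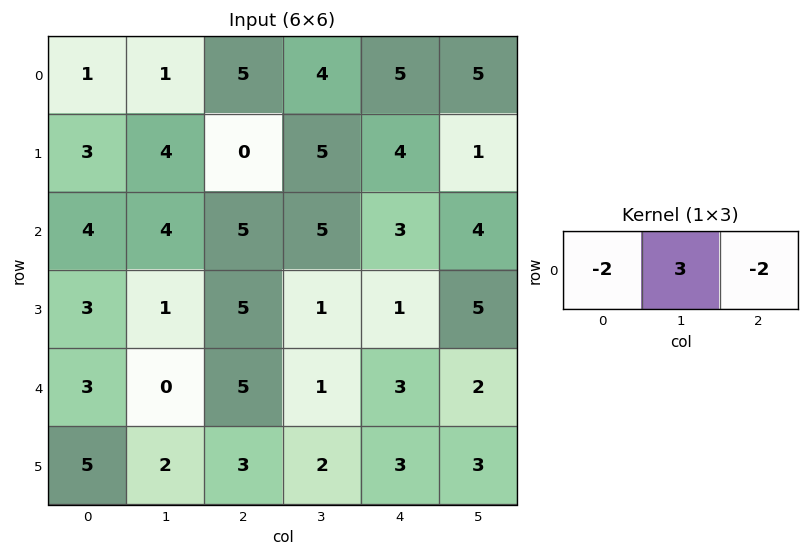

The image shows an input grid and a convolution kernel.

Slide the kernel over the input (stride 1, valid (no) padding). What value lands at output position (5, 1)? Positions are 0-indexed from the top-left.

1

The receptive field on the input at this output position is [2 3 2]. Elementwise product with the kernel and sum: 2·-2 + 3·3 + 2·-2.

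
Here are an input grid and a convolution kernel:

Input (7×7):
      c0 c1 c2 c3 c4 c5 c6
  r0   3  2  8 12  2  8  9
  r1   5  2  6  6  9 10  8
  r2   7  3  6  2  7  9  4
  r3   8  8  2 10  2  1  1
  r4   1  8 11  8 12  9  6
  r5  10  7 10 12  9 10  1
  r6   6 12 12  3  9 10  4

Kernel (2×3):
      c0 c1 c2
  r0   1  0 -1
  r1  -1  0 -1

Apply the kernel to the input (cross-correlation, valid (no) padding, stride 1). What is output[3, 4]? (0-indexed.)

The receptive field on the input at this output position is [2 1 1 / 12 9 6]. Elementwise product with the kernel and sum: 2·1 + 1·-1 + 12·-1 + 6·-1.

-17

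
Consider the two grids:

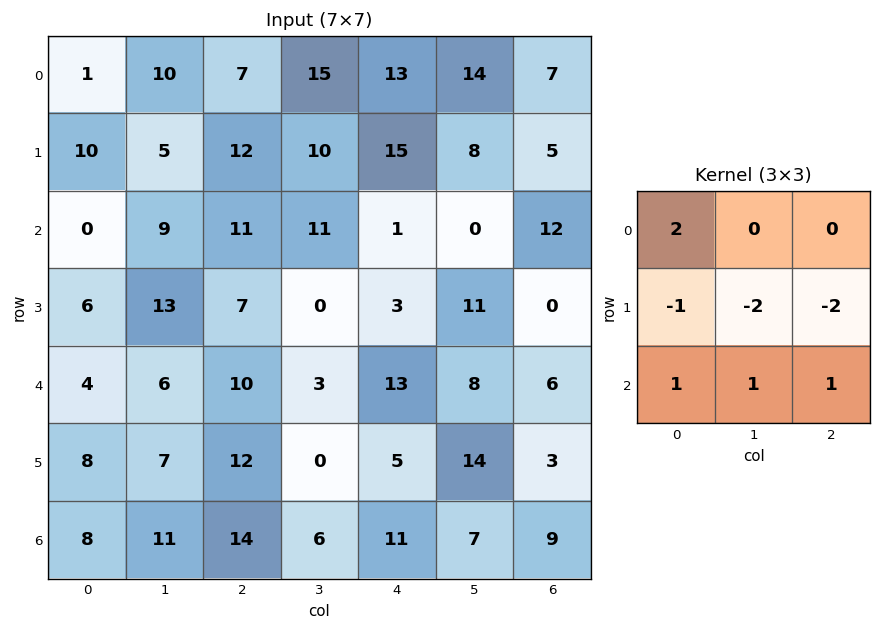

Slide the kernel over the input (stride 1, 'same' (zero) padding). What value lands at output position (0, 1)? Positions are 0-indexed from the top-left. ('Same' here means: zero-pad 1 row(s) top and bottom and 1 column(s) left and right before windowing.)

The receptive field on the zero-padded input at this output position is [0 0 0 / 1 10 7 / 10 5 12]. Elementwise product with the kernel and sum: 0·2 + 1·-1 + 10·-2 + 7·-2 + 10·1 + 5·1 + 12·1.

-8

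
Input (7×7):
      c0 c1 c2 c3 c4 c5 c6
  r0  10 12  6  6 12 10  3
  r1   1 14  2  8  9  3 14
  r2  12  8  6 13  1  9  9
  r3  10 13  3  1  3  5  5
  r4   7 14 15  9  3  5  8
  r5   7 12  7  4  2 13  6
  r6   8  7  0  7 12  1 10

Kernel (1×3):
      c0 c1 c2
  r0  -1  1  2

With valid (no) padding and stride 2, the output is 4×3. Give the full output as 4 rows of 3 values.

Output[0,0]: The receptive field on the input at this output position is [10 12 6]. Elementwise product with the kernel and sum: 10·-1 + 12·1 + 6·2.
Output[0,1]: The receptive field on the input at this output position is [6 6 12]. Elementwise product with the kernel and sum: 6·-1 + 6·1 + 12·2.

14 24 4
8 9 26
37 0 18
-1 31 9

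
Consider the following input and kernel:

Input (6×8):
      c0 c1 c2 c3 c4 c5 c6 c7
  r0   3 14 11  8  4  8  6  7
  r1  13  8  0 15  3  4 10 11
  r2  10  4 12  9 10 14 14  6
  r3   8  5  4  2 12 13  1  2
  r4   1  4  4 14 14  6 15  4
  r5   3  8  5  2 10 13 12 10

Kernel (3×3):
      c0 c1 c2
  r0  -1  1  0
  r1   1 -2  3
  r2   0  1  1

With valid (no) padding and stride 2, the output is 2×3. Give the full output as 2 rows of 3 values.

24 -5 57
12 61 14

Output[0,0]: The receptive field on the input at this output position is [3 14 11 / 13 8 0 / 10 4 12]. Elementwise product with the kernel and sum: 3·-1 + 14·1 + 13·1 + 8·-2 + 0·3 + 4·1 + 12·1.
Output[0,1]: The receptive field on the input at this output position is [11 8 4 / 0 15 3 / 12 9 10]. Elementwise product with the kernel and sum: 11·-1 + 8·1 + 0·1 + 15·-2 + 3·3 + 9·1 + 10·1.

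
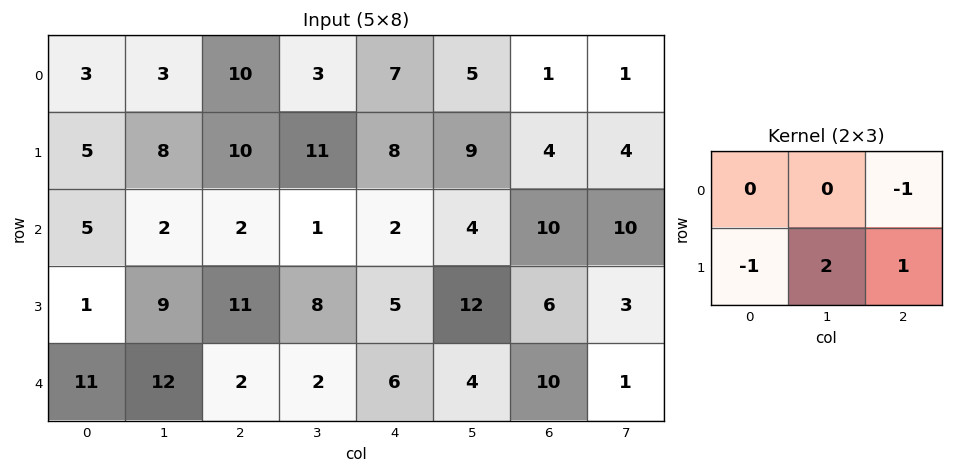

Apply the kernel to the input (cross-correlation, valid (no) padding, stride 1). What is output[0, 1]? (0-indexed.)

The receptive field on the input at this output position is [3 10 3 / 8 10 11]. Elementwise product with the kernel and sum: 3·-1 + 8·-1 + 10·2 + 11·1.

20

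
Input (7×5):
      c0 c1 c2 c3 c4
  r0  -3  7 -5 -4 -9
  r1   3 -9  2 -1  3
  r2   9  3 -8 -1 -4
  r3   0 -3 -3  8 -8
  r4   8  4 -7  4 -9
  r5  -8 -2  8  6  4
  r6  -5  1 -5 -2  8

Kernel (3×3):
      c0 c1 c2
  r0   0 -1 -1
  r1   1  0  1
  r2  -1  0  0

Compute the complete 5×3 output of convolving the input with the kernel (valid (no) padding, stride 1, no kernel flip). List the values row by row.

Output[0,0]: The receptive field on the input at this output position is [-3 7 -5 / 3 -9 2 / 9 3 -8]. Elementwise product with the kernel and sum: 7·-1 + -5·-1 + 3·1 + 2·1 + 9·-1.

-6 -4 26
8 4 -11
-6 10 1
15 5 -24
8 6 22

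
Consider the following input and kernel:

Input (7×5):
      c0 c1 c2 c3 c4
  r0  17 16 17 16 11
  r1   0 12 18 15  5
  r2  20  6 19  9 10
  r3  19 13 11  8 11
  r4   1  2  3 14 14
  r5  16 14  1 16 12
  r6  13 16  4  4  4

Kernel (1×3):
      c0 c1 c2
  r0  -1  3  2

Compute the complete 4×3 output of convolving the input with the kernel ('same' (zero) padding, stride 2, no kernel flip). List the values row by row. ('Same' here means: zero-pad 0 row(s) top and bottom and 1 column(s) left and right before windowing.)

83 67 17
72 69 21
7 35 28
71 4 8

Output[0,0]: The receptive field on the zero-padded input at this output position is [0 17 16]. Elementwise product with the kernel and sum: 0·-1 + 17·3 + 16·2.
Output[0,1]: The receptive field on the zero-padded input at this output position is [16 17 16]. Elementwise product with the kernel and sum: 16·-1 + 17·3 + 16·2.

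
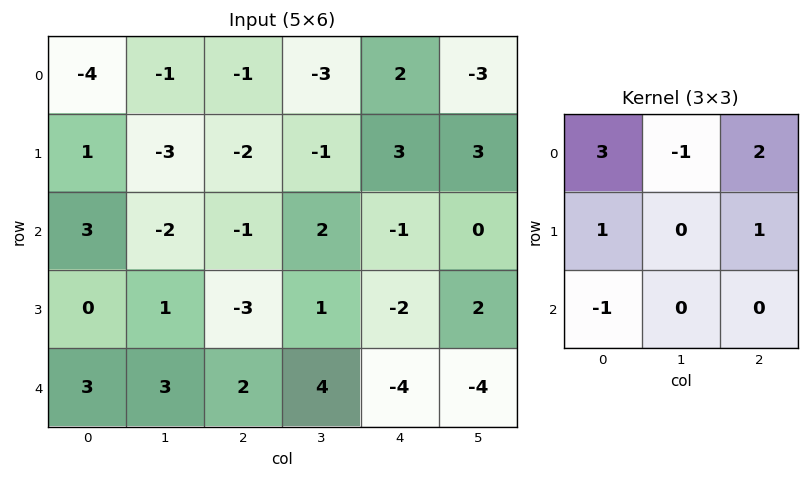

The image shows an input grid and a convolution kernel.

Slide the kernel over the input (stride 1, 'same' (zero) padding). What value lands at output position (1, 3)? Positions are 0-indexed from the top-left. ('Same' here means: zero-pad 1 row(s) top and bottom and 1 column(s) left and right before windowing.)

6

The receptive field on the zero-padded input at this output position is [-1 -3 2 / -2 -1 3 / -1 2 -1]. Elementwise product with the kernel and sum: -1·3 + -3·-1 + 2·2 + -2·1 + 3·1 + -1·-1.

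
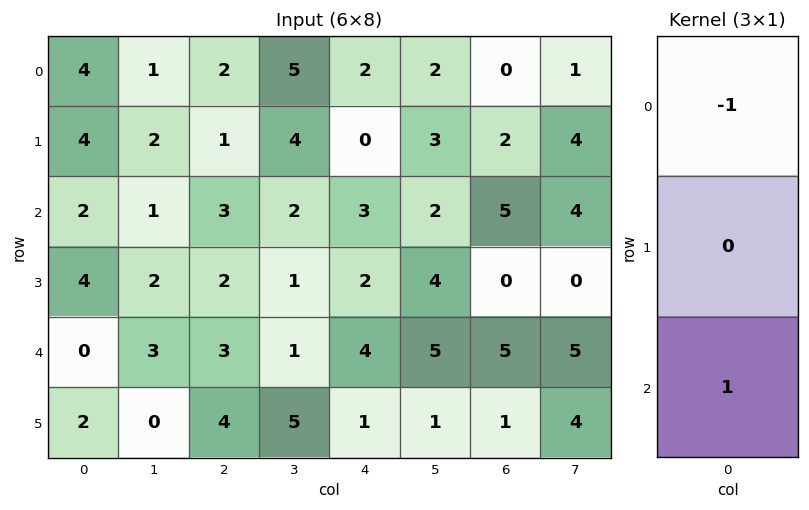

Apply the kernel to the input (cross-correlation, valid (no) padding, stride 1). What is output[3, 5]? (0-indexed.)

The receptive field on the input at this output position is [4 / 5 / 1]. Elementwise product with the kernel and sum: 4·-1 + 1·1.

-3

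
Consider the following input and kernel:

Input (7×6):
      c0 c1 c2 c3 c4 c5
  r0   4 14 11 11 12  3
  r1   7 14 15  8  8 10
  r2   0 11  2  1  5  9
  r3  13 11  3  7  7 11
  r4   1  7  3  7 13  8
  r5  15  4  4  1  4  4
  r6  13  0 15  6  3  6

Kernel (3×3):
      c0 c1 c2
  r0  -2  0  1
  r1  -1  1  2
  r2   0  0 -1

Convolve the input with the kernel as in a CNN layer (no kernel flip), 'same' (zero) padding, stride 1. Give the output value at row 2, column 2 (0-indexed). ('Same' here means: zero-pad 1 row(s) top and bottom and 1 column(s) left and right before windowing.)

The receptive field on the zero-padded input at this output position is [14 15 8 / 11 2 1 / 11 3 7]. Elementwise product with the kernel and sum: 14·-2 + 8·1 + 11·-1 + 2·1 + 1·2 + 7·-1.

-34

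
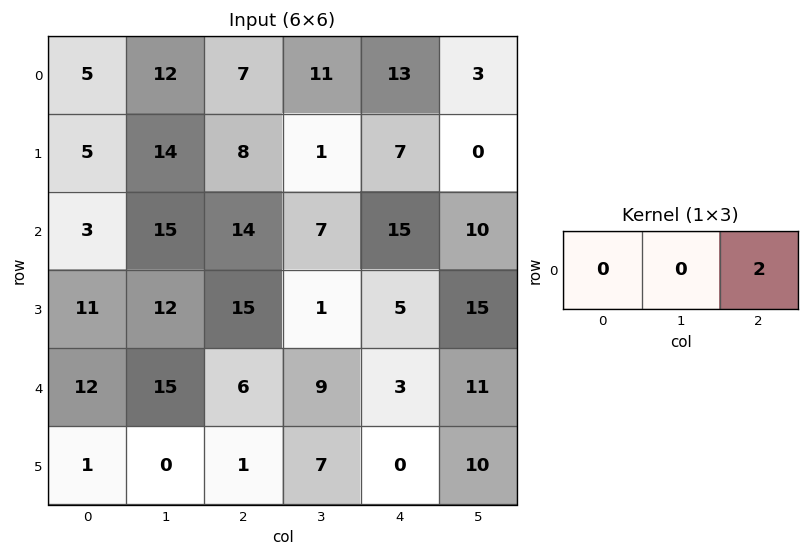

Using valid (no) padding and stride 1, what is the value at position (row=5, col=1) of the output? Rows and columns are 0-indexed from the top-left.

14

The receptive field on the input at this output position is [0 1 7]. Elementwise product with the kernel and sum: 7·2.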